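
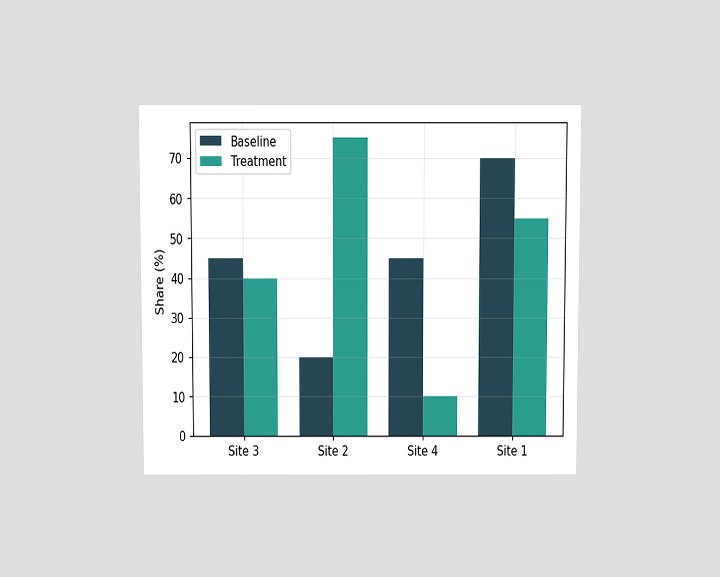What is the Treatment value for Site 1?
The chart is viewed slightly from above. The Treatment bar at Site 1 reaches 55% on the y-axis.

55%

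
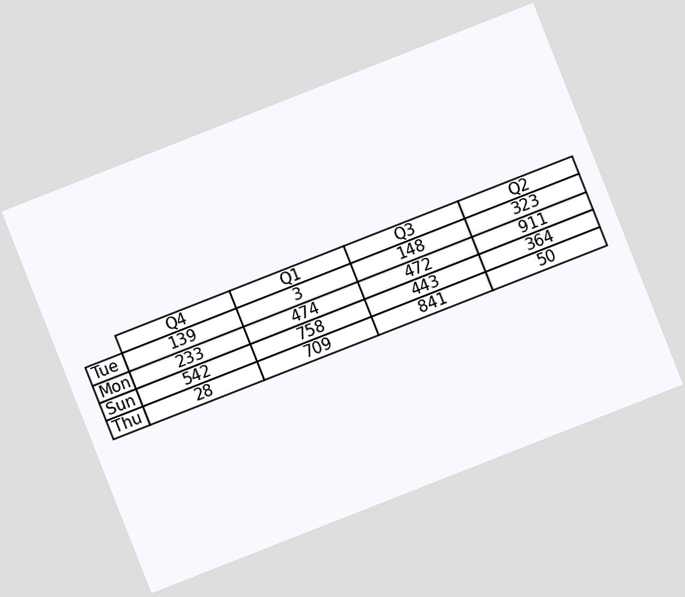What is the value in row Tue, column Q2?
323

The chart is tilted about 21° counter-clockwise. The (Tue, Q2) cell reads 323.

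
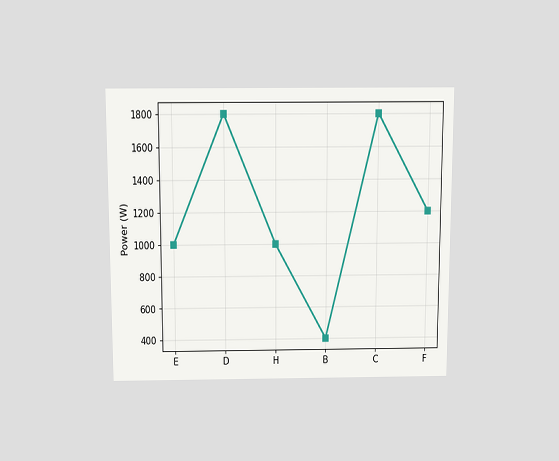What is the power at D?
1800W

The chart is viewed slightly from above. At D, the line is at 1800W.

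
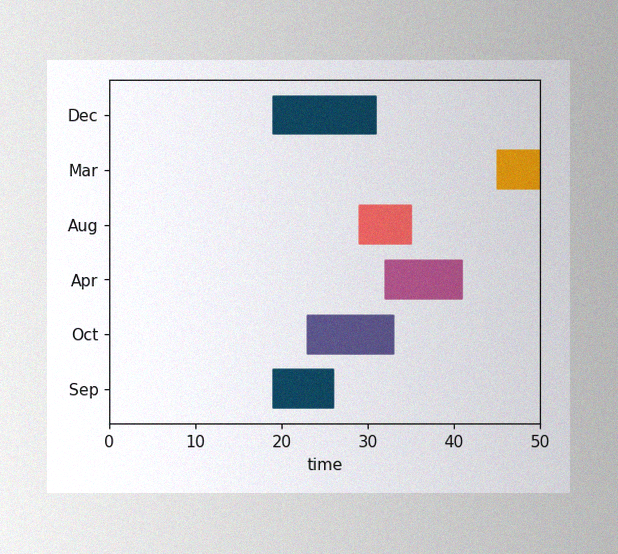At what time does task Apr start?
32

The image has some photo noise and uneven lighting. The Apr bar begins at t=32.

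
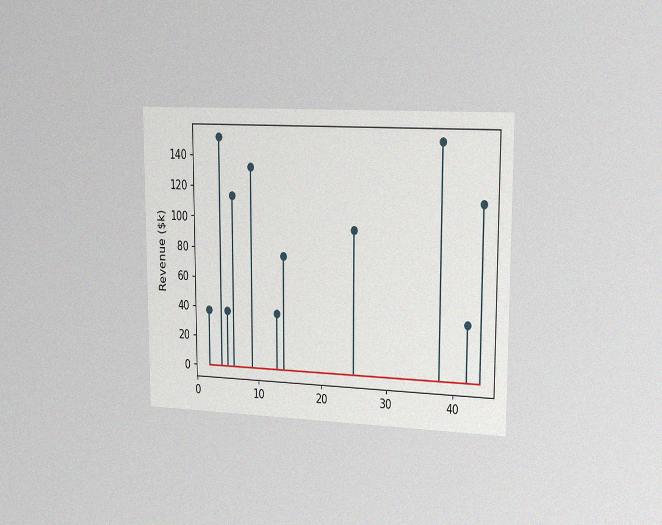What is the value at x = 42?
$38k

The chart is viewed slightly from the right, with some photo noise. The stem at x=42 reaches $38k.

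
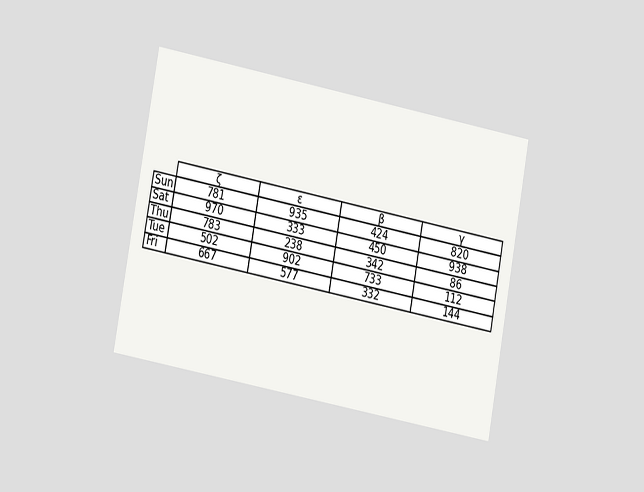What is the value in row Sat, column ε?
The chart is tilted about 10° clockwise and viewed at a slight angle. The (Sat, ε) cell reads 333.

333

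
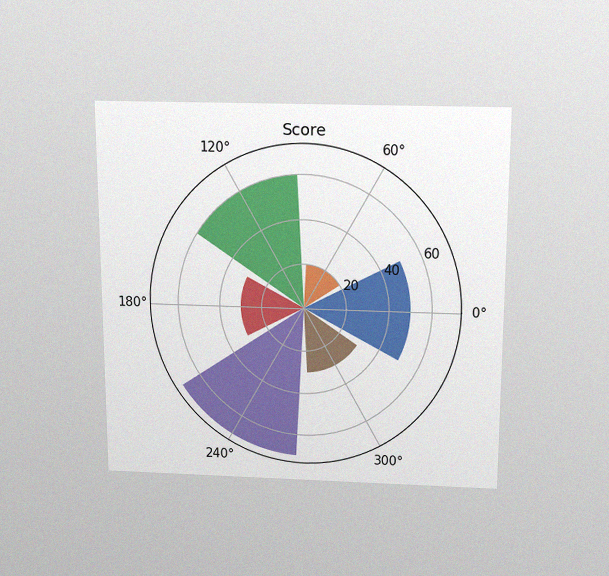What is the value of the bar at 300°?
30

The chart is viewed slightly from above, with some photo noise. The bar at 300° reaches 30 on the radial axis.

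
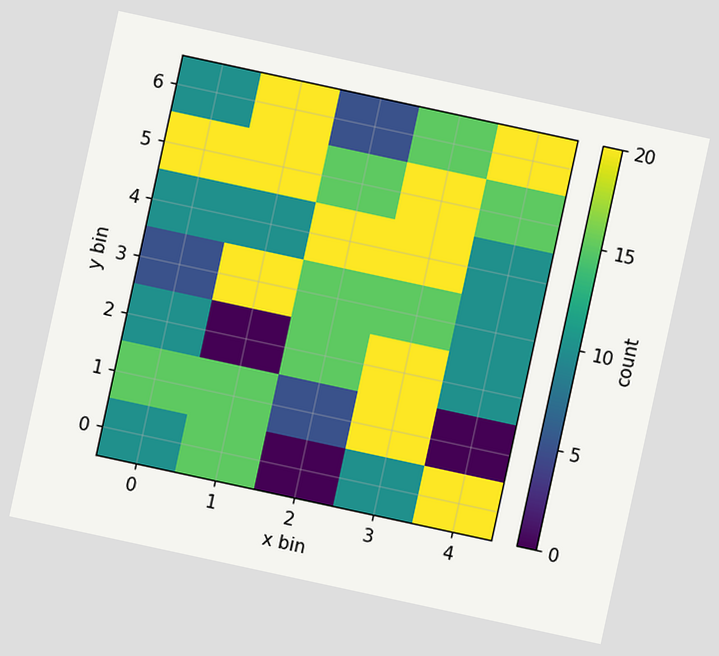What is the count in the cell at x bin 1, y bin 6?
20

The chart is tilted about 12° clockwise. Matching the cell (1, 6) against the colorbar gives 20.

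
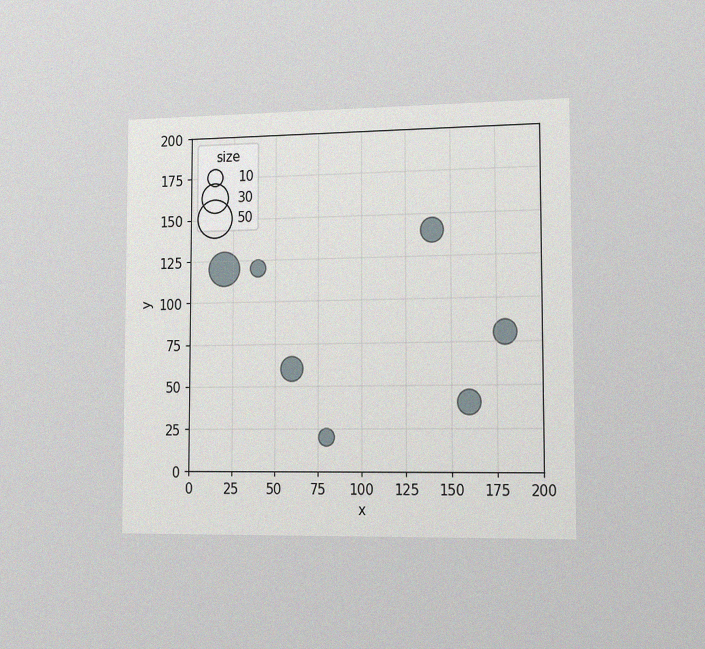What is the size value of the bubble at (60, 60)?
The chart is viewed slightly from the right, with some photo noise. Matching the bubble at (60, 60) against the size legend gives 20.

20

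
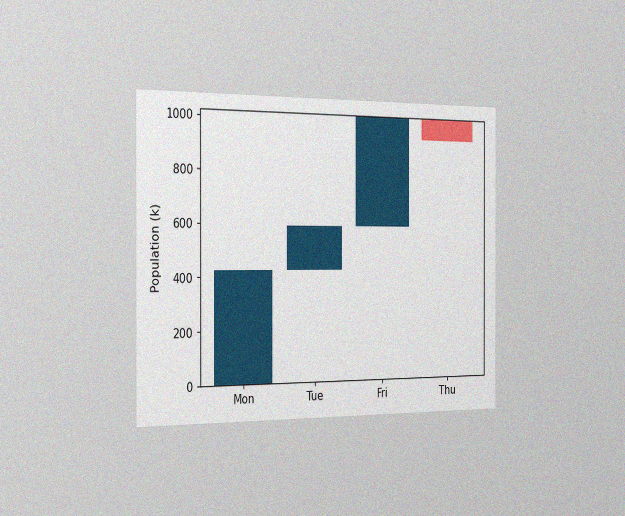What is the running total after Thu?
935k

The chart is viewed slightly from the left, with some photo noise. After Thu the running total reaches 935k.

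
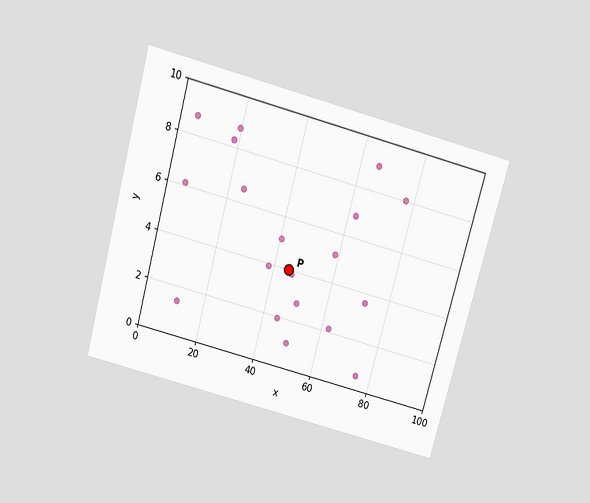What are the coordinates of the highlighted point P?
(45, 4)

The chart is tilted about 15° clockwise and viewed slightly from above. Following the gridlines from P to each axis, P sits at (45, 4).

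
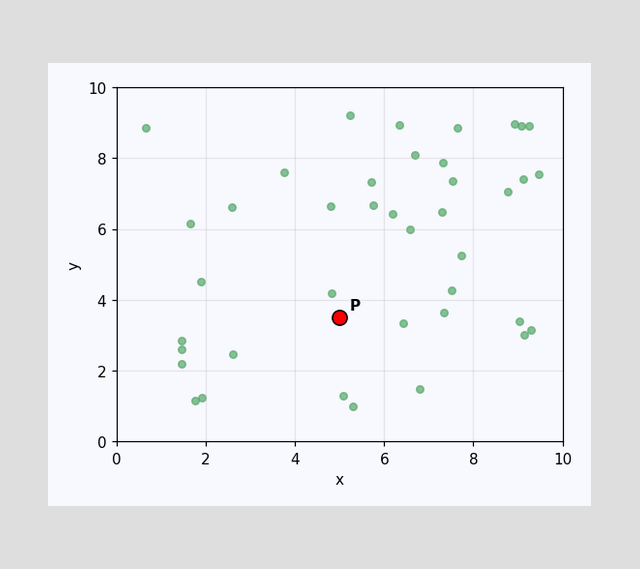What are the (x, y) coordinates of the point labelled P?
(5, 3.5)

Following the gridlines from P to each axis, P sits at (5, 3.5).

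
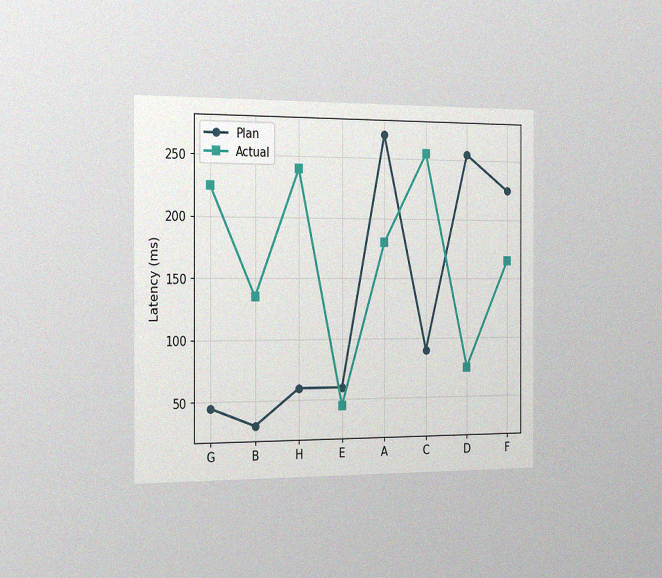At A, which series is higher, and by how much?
Plan, by 90ms

The chart is viewed slightly from the left, with some photo noise. At A, Plan sits above the other line by 90ms.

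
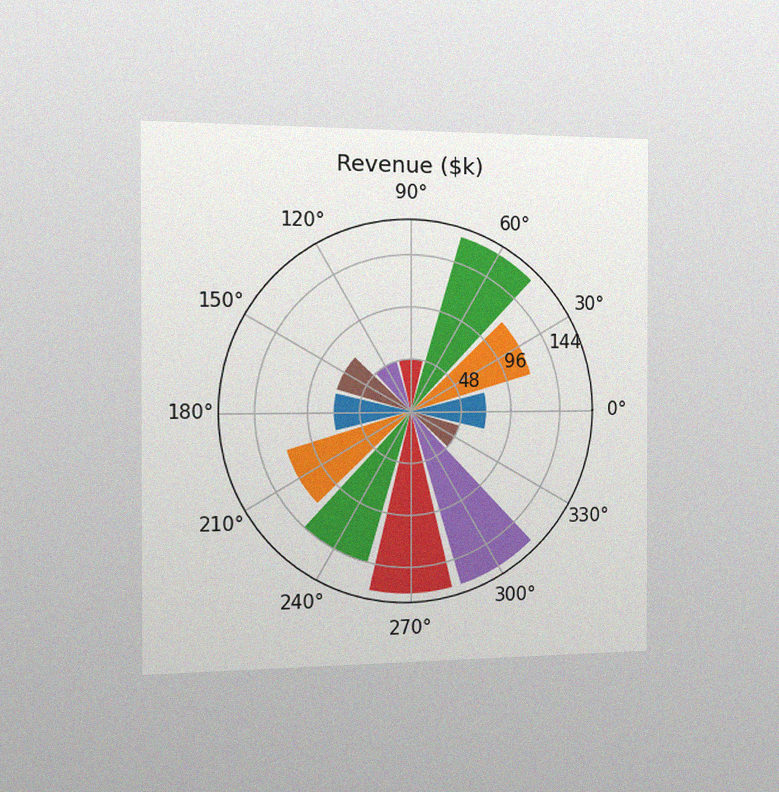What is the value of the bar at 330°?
$48k

The chart is viewed slightly from the left, with some photo noise. The bar at 330° reaches $48k on the radial axis.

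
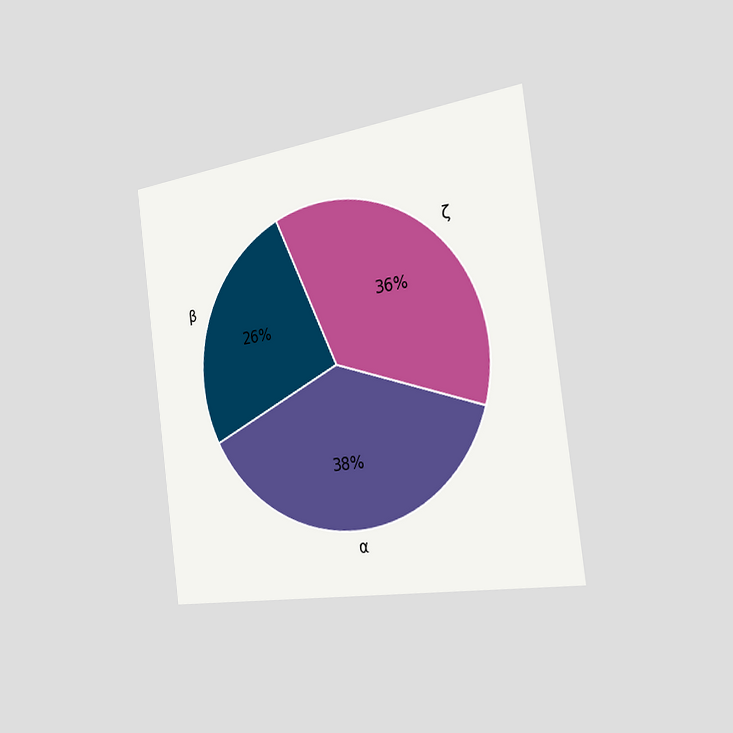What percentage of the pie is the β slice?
26%

The chart is tilted about 7° counter-clockwise and viewed slightly from the right. The β slice takes up 26% of the pie.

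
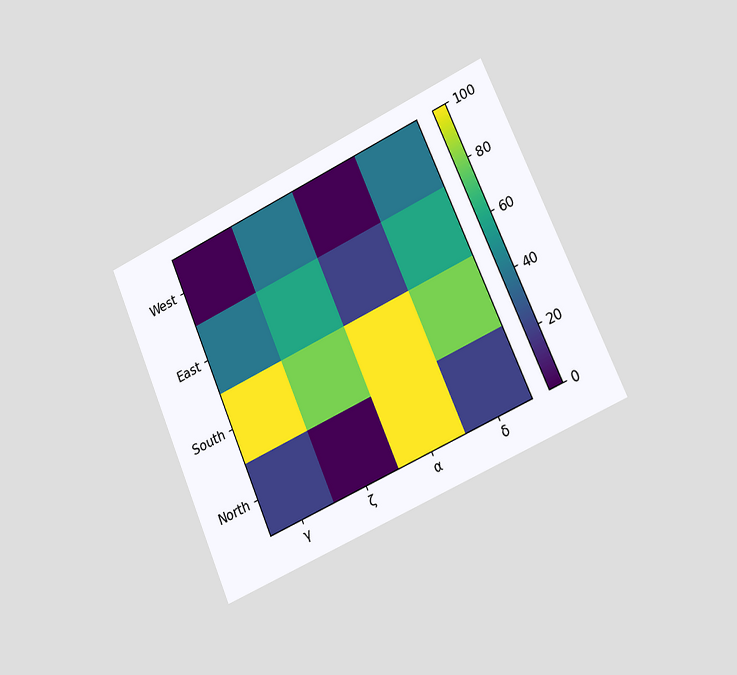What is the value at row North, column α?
The chart is tilted about 23° counter-clockwise and viewed slightly from the right. Matching cell (North, α) against the colorbar gives 100.

100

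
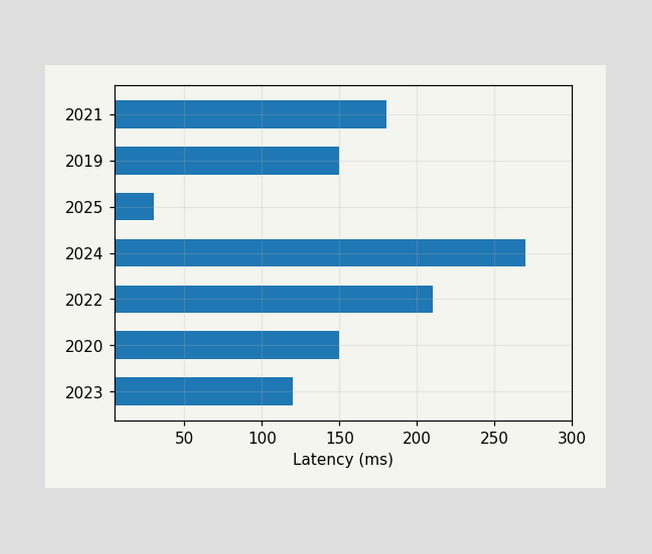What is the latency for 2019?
150ms

Reading along the chart's x-axis, the 2019 bar reaches 150ms.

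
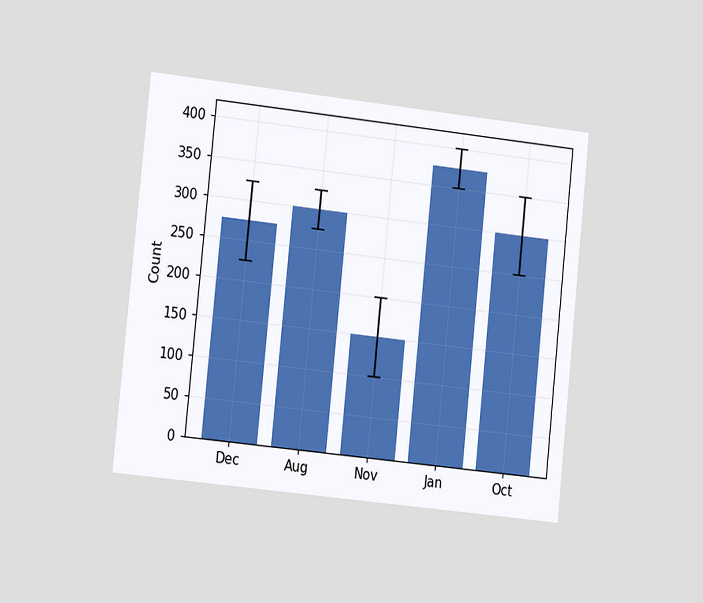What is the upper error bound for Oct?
The chart is tilted about 6° clockwise and viewed slightly from the left. The Oct bar's upper whisker reaches 350.

350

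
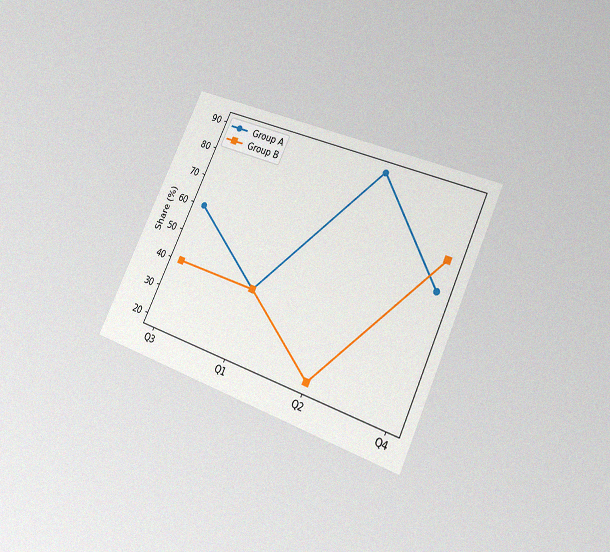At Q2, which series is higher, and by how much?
The chart is tilted about 25° clockwise and viewed at a slight angle, with some photo noise. At Q2, Group A sits above the other line by 70%.

Group A, by 70%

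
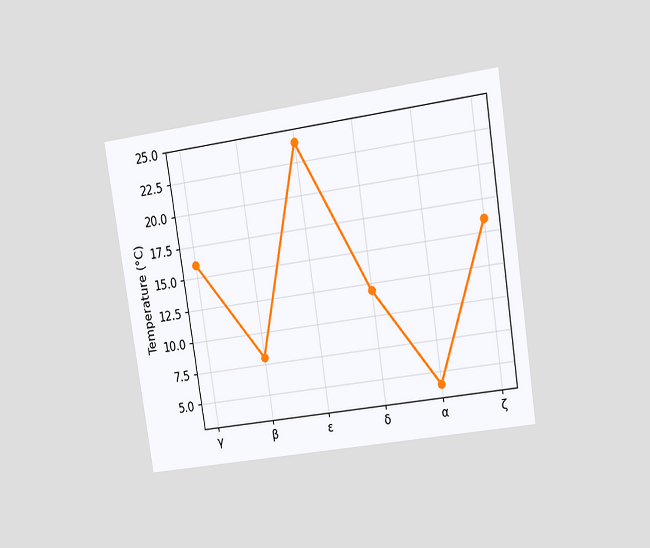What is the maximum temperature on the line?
The chart is tilted about 9° counter-clockwise and viewed at a slight angle. The highest point is at ε, and reading across to the y-axis gives 24°C.

24°C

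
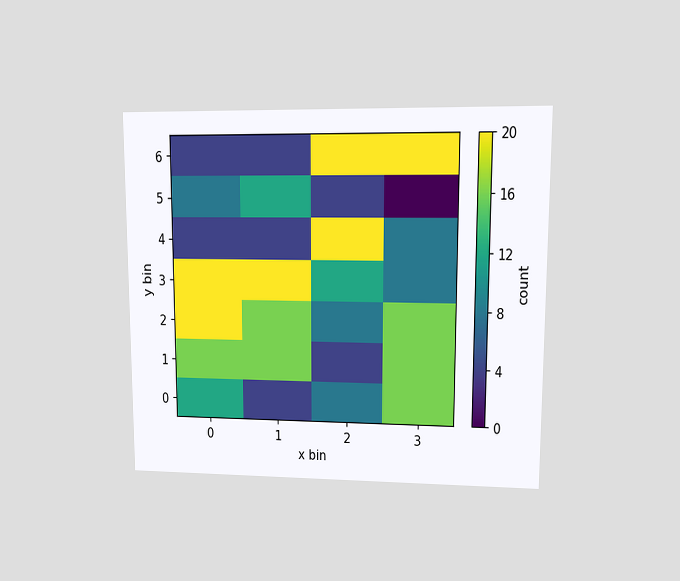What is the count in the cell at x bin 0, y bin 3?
The chart is viewed at a slight angle. Matching the cell (0, 3) against the colorbar gives 20.

20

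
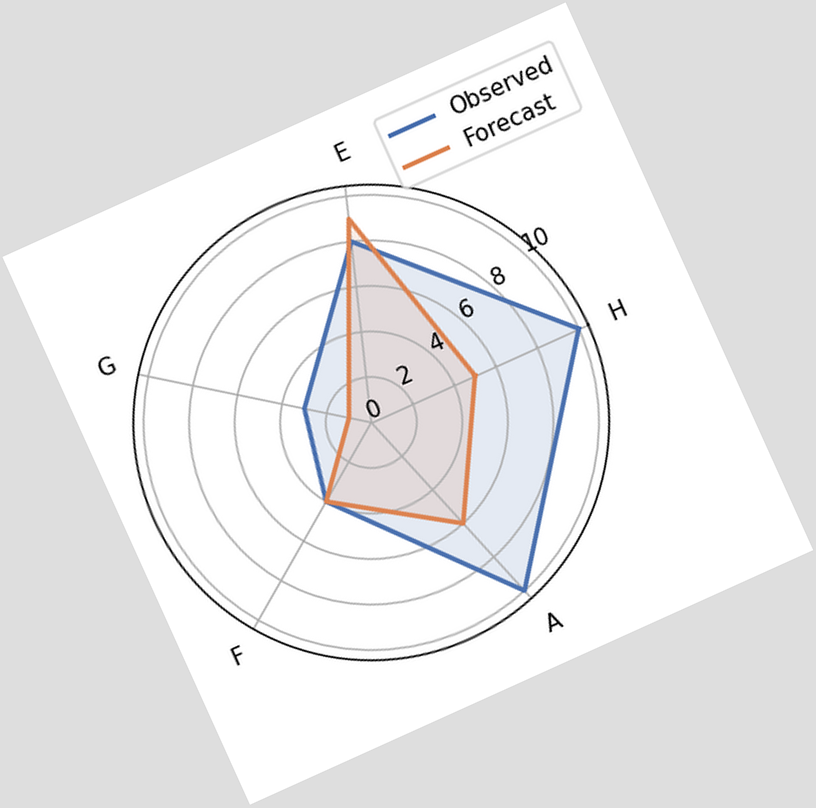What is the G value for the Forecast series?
1

The chart is tilted about 24° counter-clockwise. On the G axis, Forecast reaches 1.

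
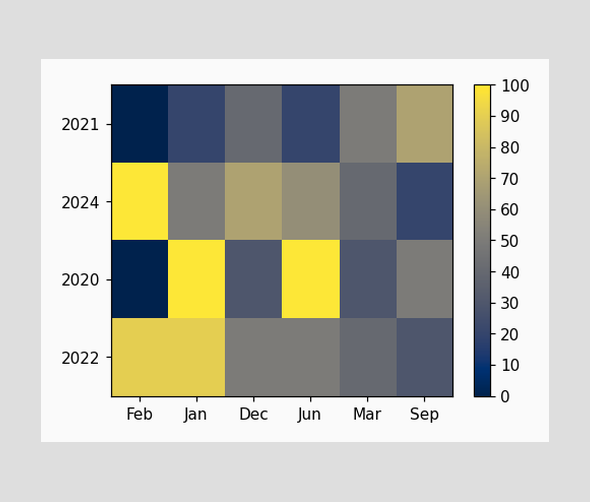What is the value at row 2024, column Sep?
20

Matching cell (2024, Sep) against the colorbar gives 20.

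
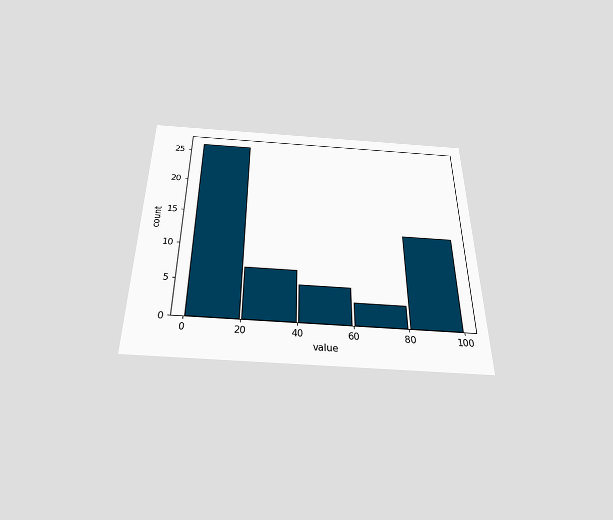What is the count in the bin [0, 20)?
The chart is viewed slightly from below. The [0, 20) bin has height 26.

26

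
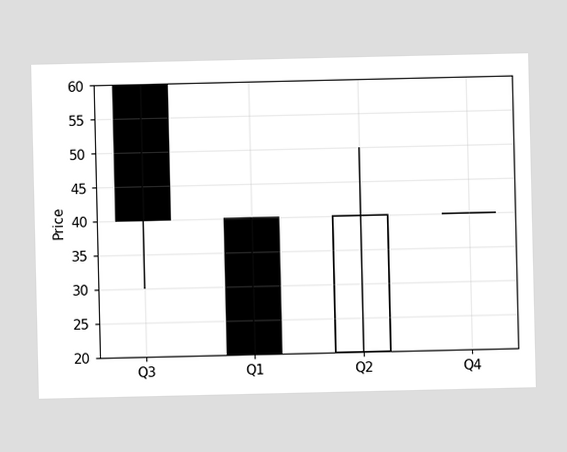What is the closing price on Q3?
40

The Q3 candle closes at 40.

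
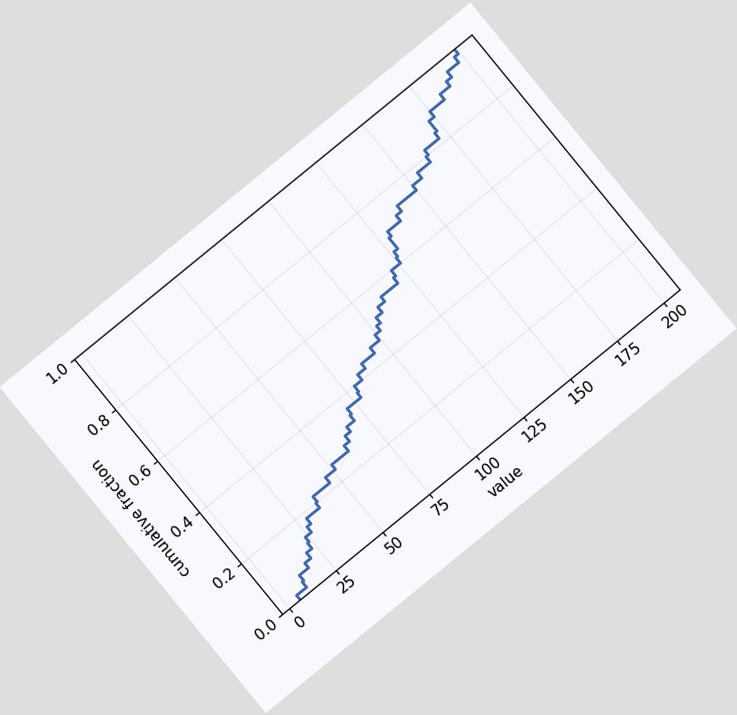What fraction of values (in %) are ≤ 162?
80%

The chart is tilted about 39° counter-clockwise. At x=162 the ECDF step is at 80%.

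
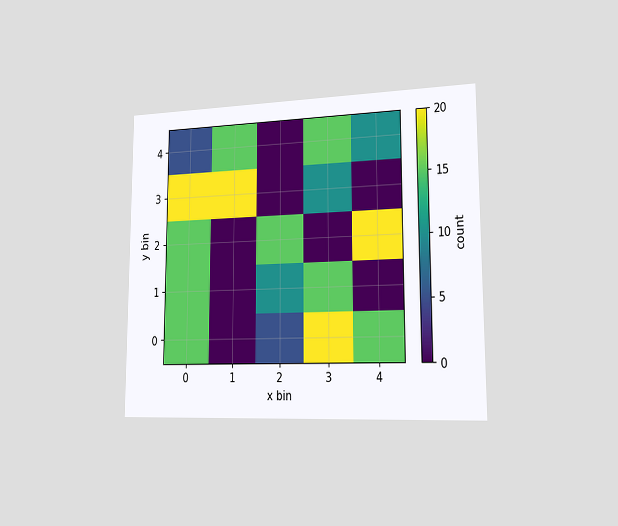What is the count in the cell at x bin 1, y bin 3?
20

The chart is viewed slightly from the right. Matching the cell (1, 3) against the colorbar gives 20.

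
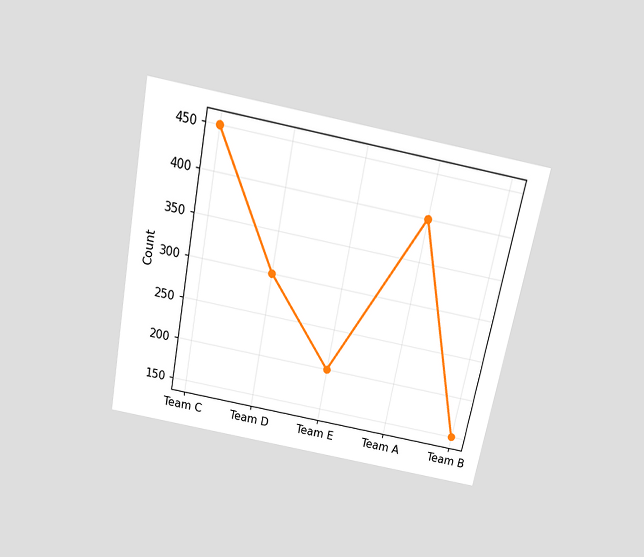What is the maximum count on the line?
The chart is tilted about 11° clockwise and viewed slightly from above. The highest point is at Team C, and reading across to the y-axis gives 450.

450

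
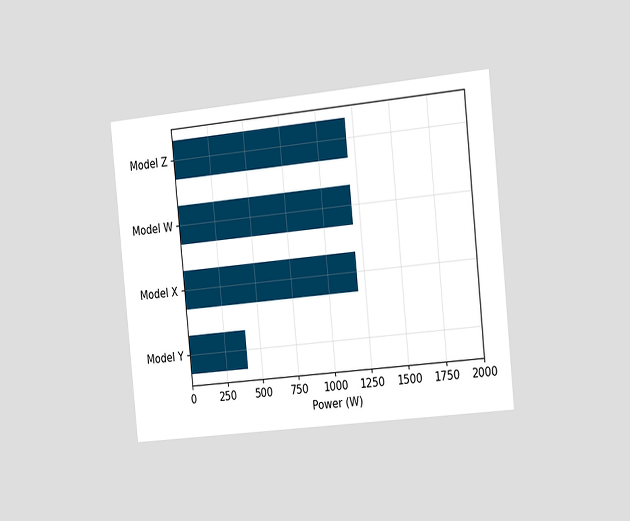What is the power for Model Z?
1200W

The chart is tilted about 6° counter-clockwise and viewed slightly from the right. Reading along the chart's x-axis, the Model Z bar reaches 1200W.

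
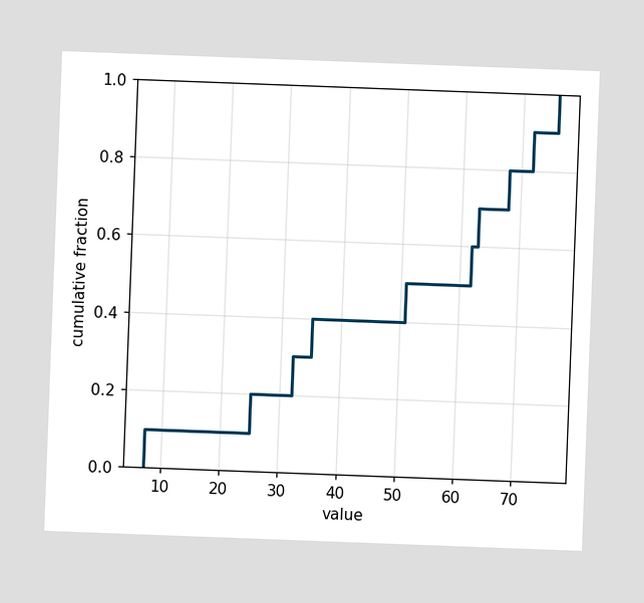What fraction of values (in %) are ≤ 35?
The chart is tilted about 2° clockwise. At x=35 the ECDF step is at 40%.

40%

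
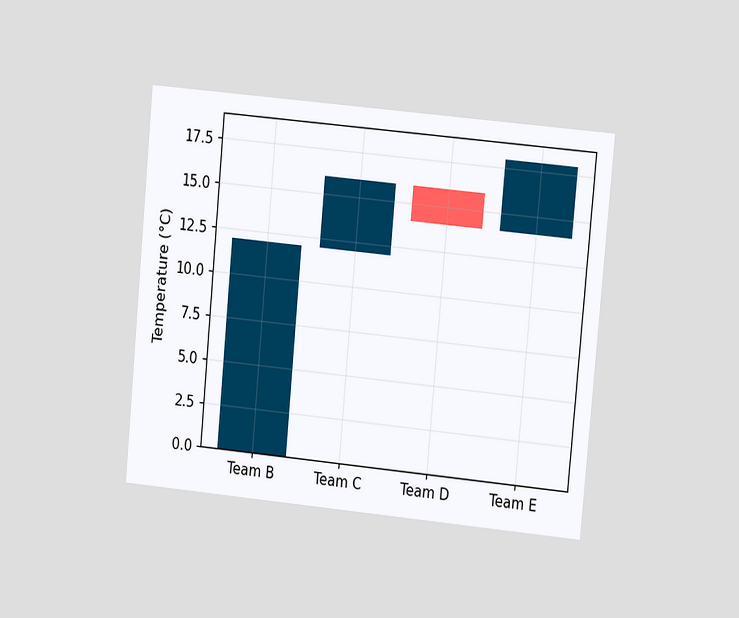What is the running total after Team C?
16°C

The chart is tilted about 5° clockwise and viewed at a slight angle. After Team C the running total reaches 16°C.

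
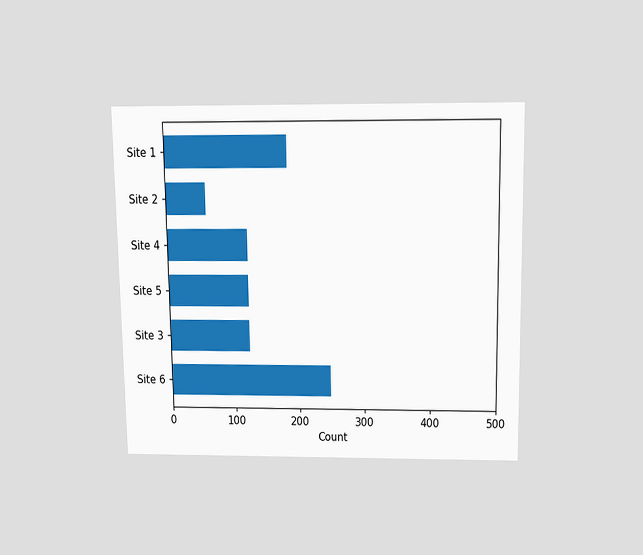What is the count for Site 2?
The chart is viewed slightly from above. Reading along the chart's x-axis, the Site 2 bar reaches 62.

62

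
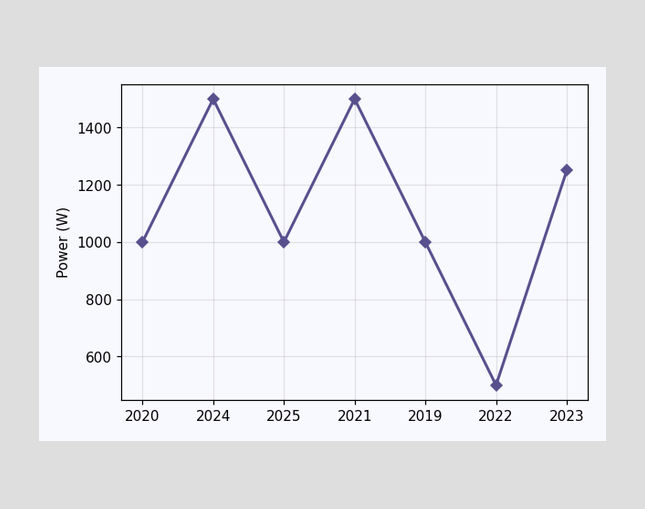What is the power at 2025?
At 2025, the line is at 1000W.

1000W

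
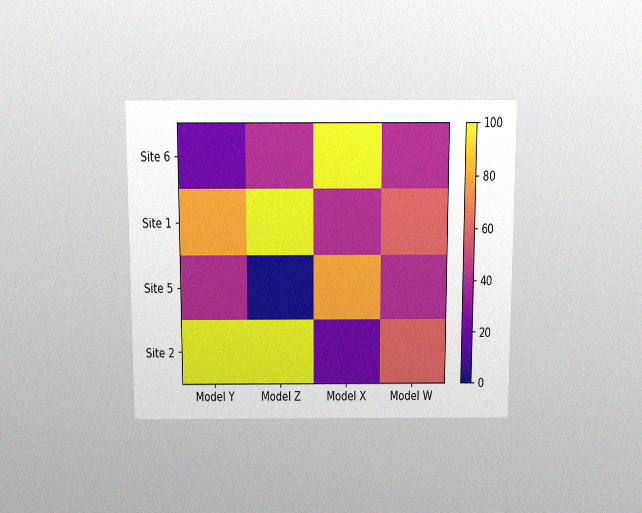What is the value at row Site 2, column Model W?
60

The chart is viewed slightly from above, with some photo noise. Matching cell (Site 2, Model W) against the colorbar gives 60.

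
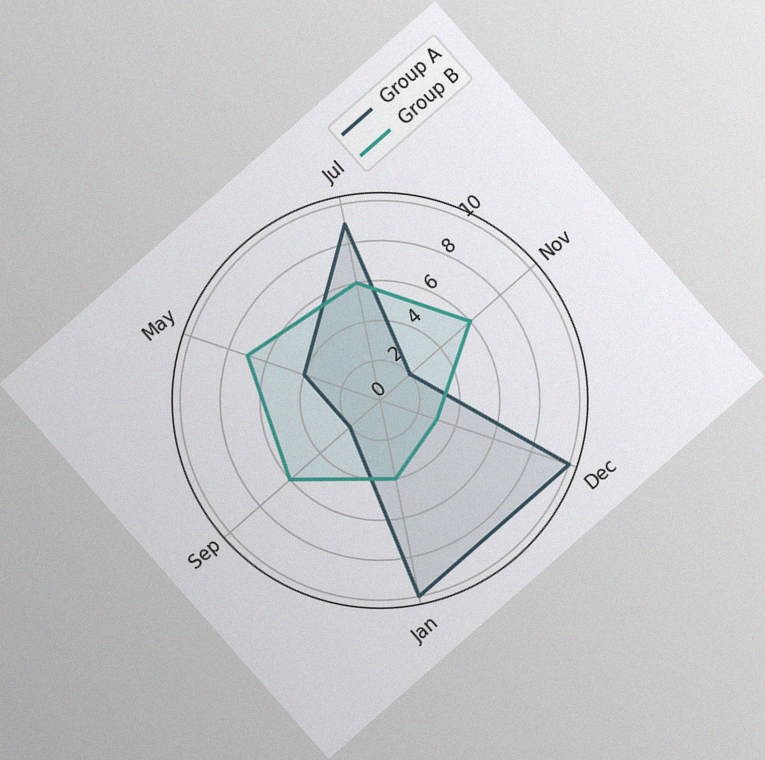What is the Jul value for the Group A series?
9

The chart is tilted about 41° counter-clockwise, with some photo noise. On the Jul axis, Group A reaches 9.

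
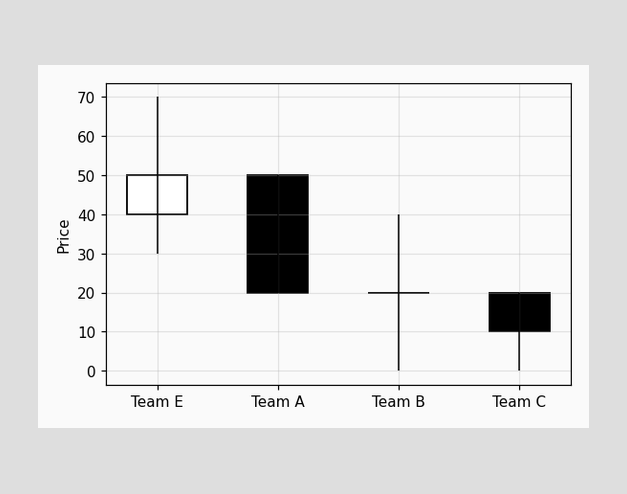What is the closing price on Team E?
50

The Team E candle closes at 50.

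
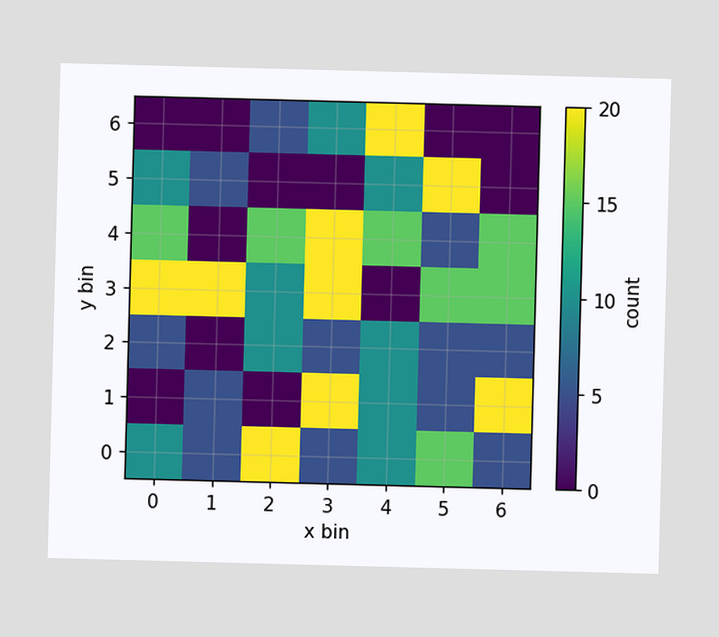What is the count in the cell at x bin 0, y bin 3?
Matching the cell (0, 3) against the colorbar gives 20.

20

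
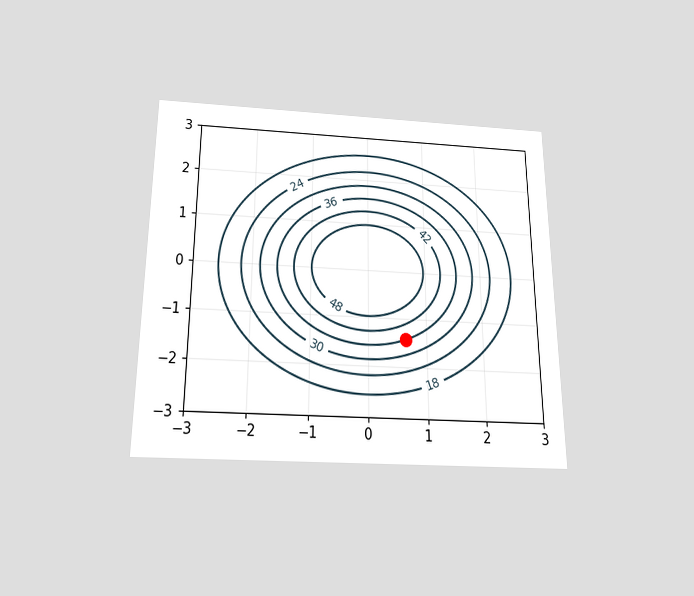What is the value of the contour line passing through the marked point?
36

The chart is viewed slightly from below. The marked point sits on the contour labelled 36.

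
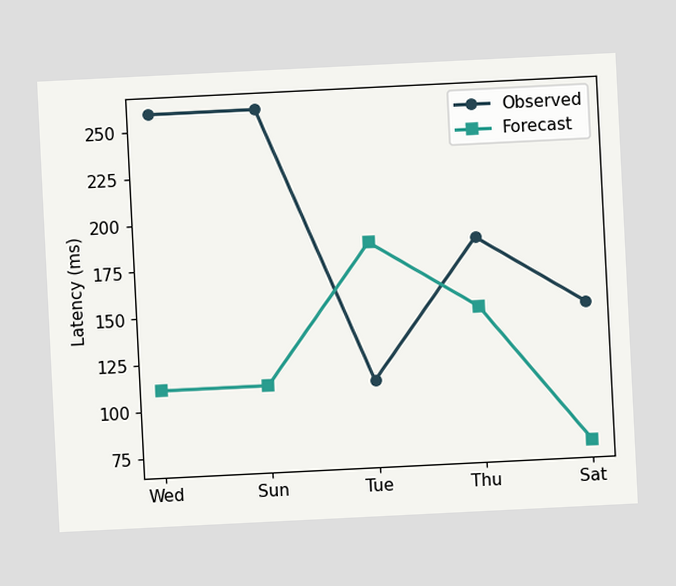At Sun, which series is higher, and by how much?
The chart is tilted about 3° counter-clockwise. At Sun, Observed sits above the other line by 148ms.

Observed, by 148ms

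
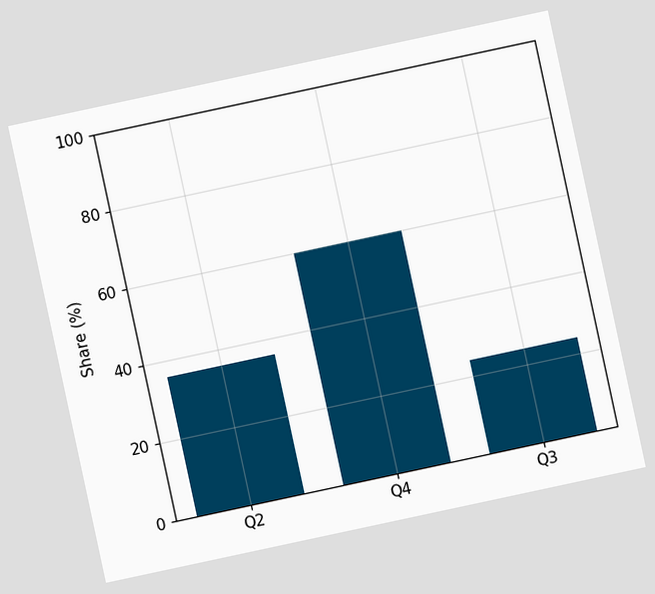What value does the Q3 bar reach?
24%

The chart is tilted about 12° counter-clockwise. Reading along the chart's y-axis, the Q3 bar reaches 24%.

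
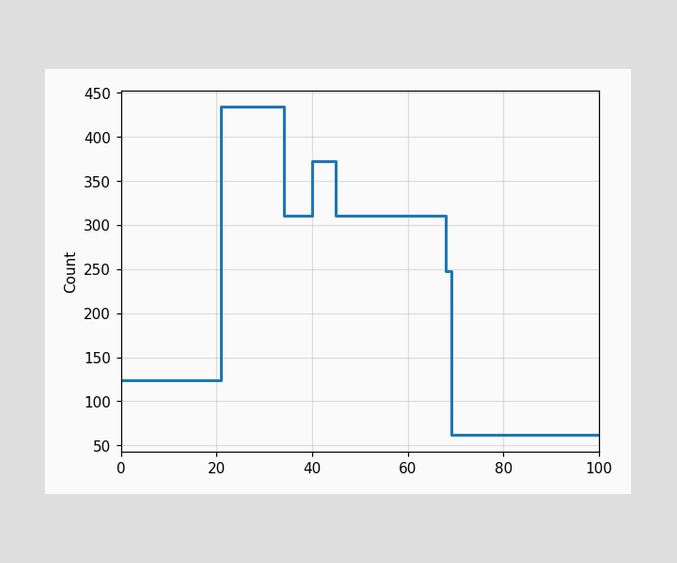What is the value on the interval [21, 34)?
On [21, 34) the step sits at 434.

434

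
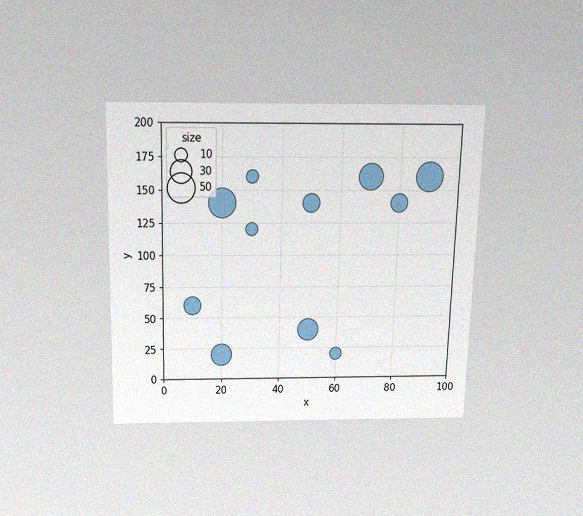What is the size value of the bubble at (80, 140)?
The chart is viewed slightly from above, with some photo noise. Matching the bubble at (80, 140) against the size legend gives 20.

20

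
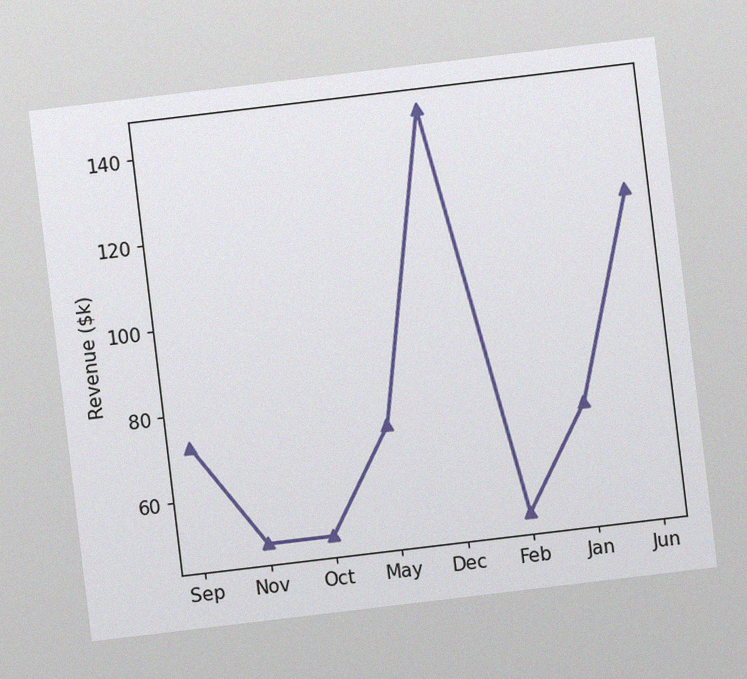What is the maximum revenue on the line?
$144k

The chart is tilted about 7° counter-clockwise, with some photo noise. The highest point is at Dec, and reading across to the y-axis gives $144k.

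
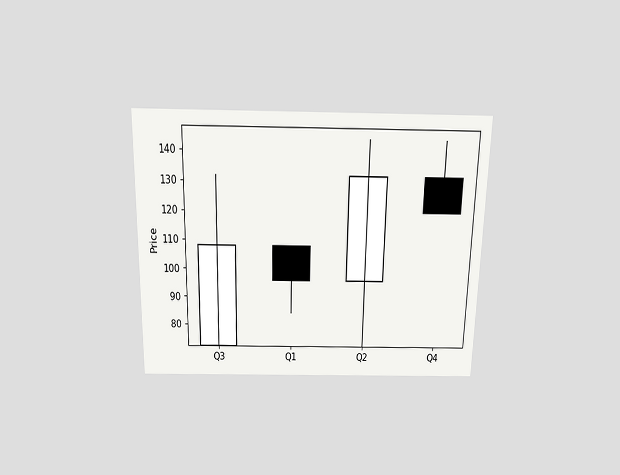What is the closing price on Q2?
The chart is viewed slightly from above. The Q2 candle closes at 132.

132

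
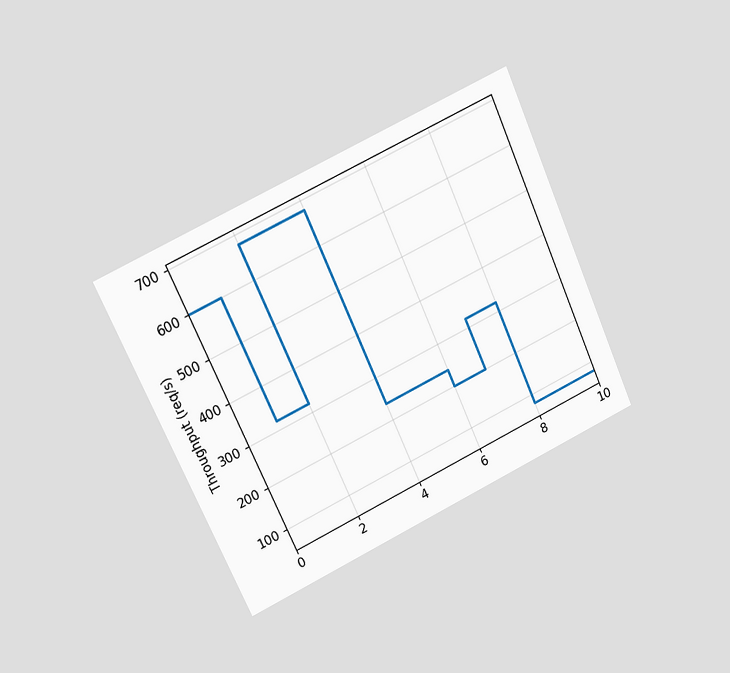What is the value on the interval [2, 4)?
680req/s

The chart is tilted about 24° counter-clockwise and viewed at a slight angle. On [2, 4) the step sits at 680req/s.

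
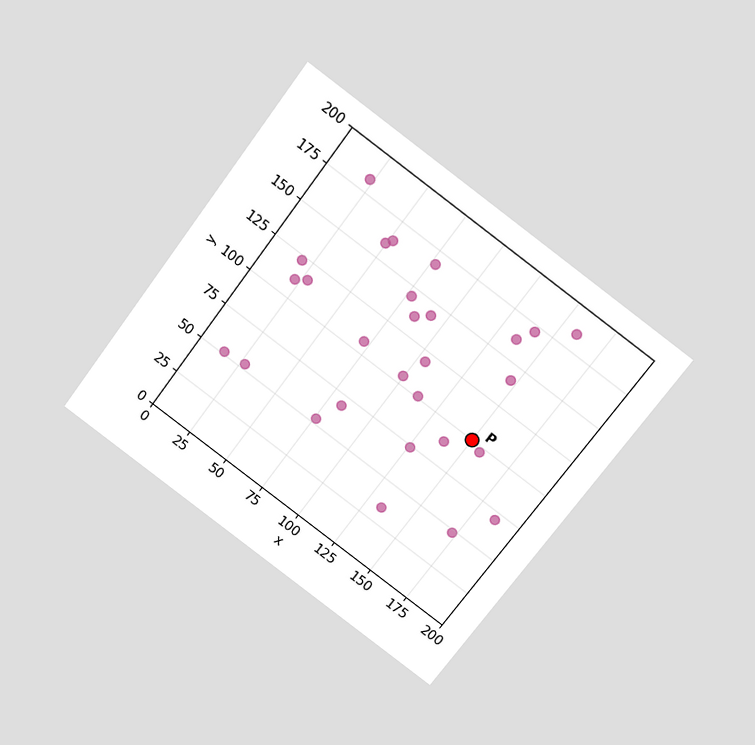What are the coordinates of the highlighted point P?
The chart is tilted about 37° clockwise and viewed slightly from above. Following the gridlines from P to each axis, P sits at (150, 100).

(150, 100)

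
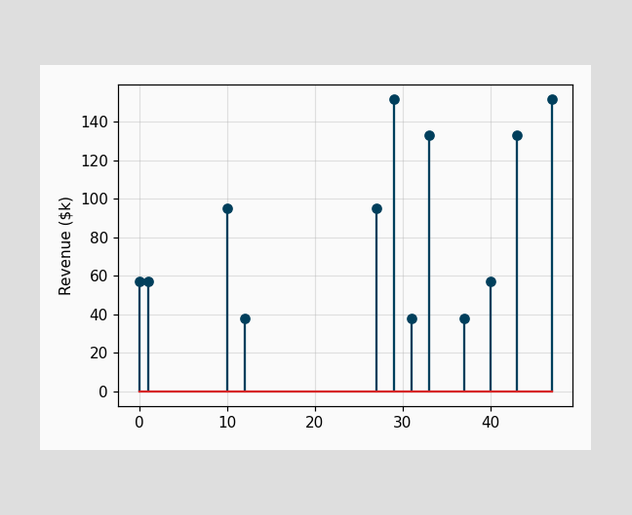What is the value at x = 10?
The stem at x=10 reaches $95k.

$95k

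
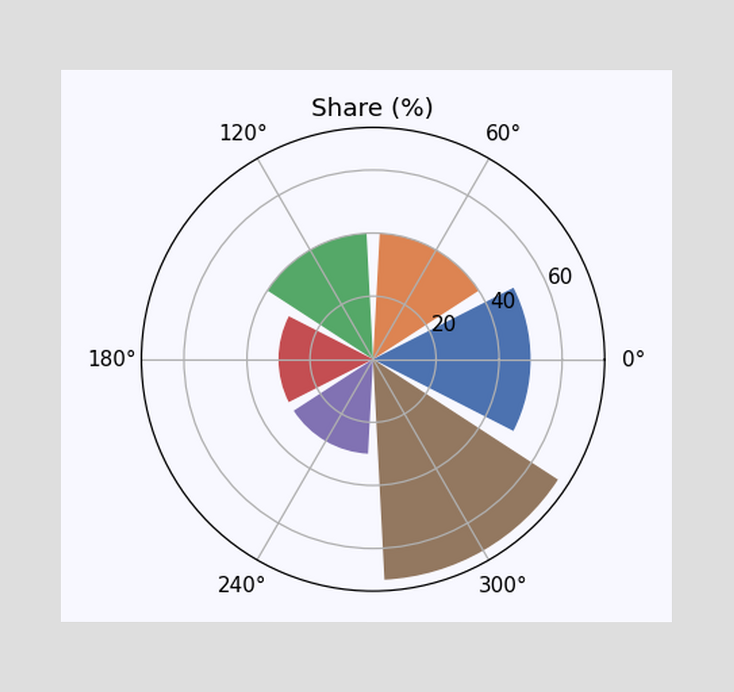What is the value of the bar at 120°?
The bar at 120° reaches 40% on the radial axis.

40%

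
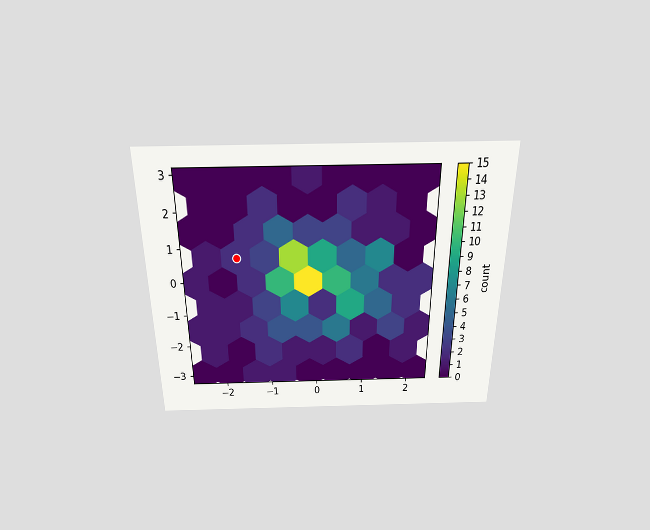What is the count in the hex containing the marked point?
The chart is viewed slightly from above. The marked hex reads 2 on the colorbar.

2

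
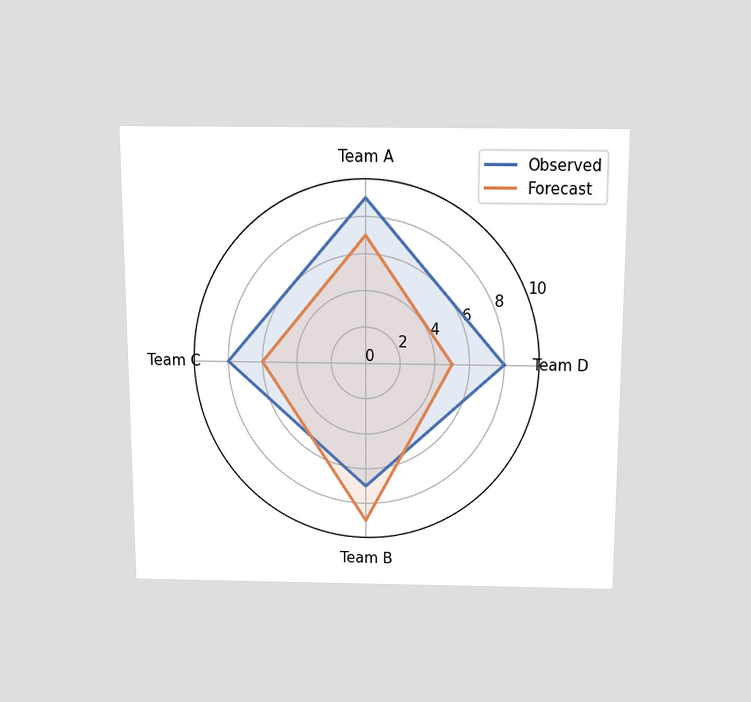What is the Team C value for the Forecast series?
6

The chart is viewed slightly from above. On the Team C axis, Forecast reaches 6.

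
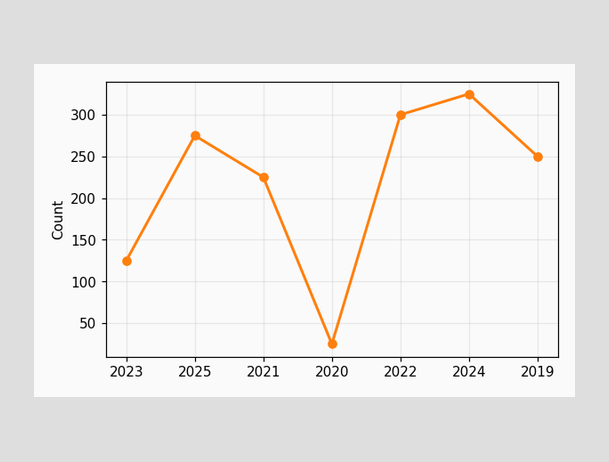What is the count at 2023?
125

At 2023, the line is at 125.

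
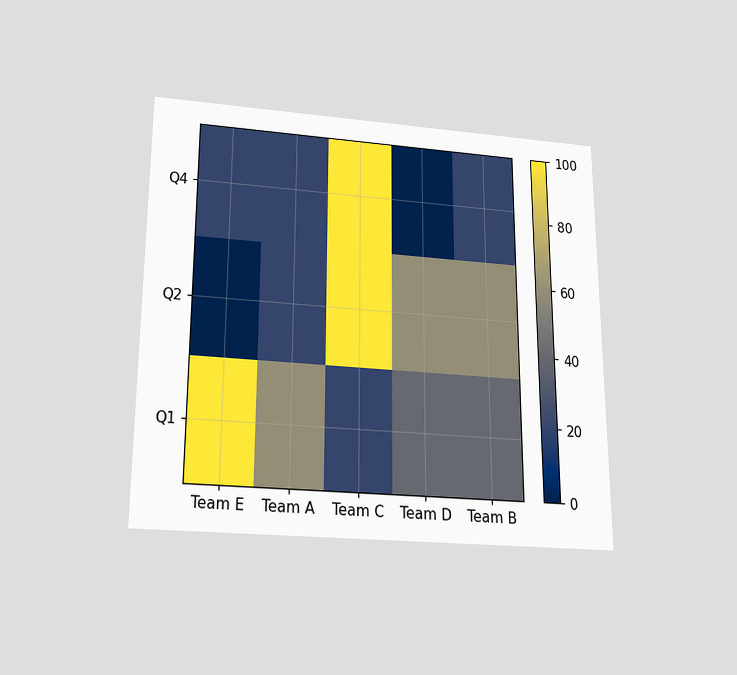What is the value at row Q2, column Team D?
The chart is viewed slightly from below. Matching cell (Q2, Team D) against the colorbar gives 60.

60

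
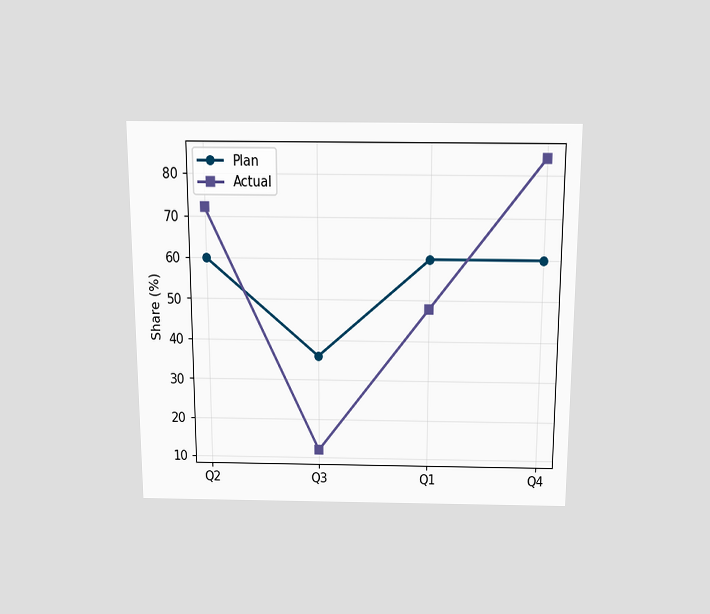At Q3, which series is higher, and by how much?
Plan, by 24%

The chart is viewed slightly from above. At Q3, Plan sits above the other line by 24%.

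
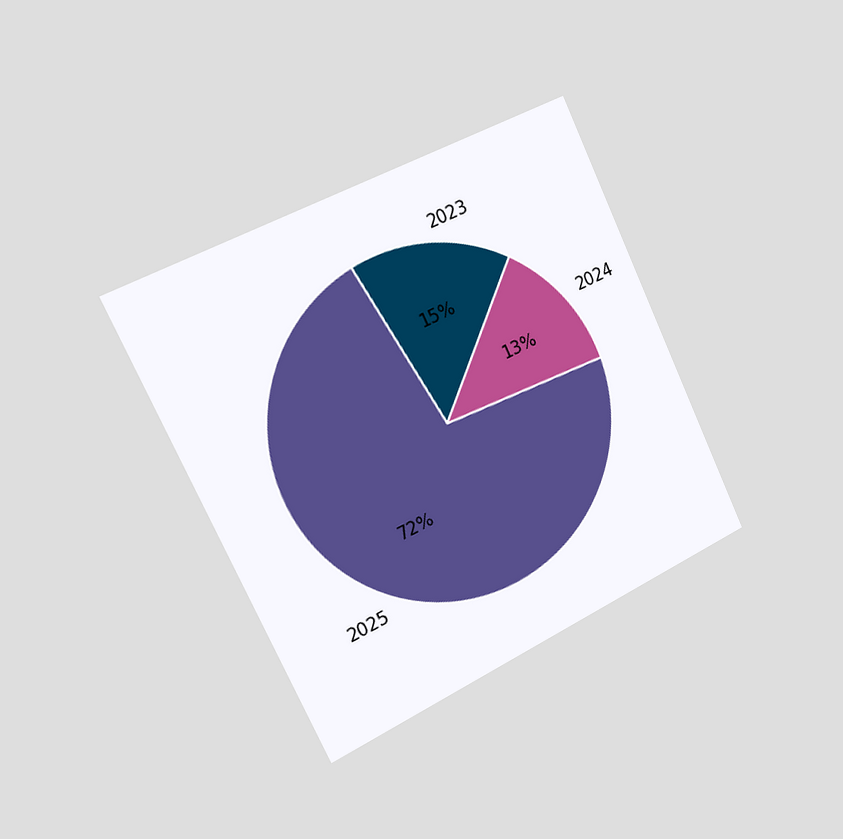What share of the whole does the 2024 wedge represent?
The chart is tilted about 25° counter-clockwise and viewed slightly from the left. The 2024 slice takes up 13% of the pie.

13%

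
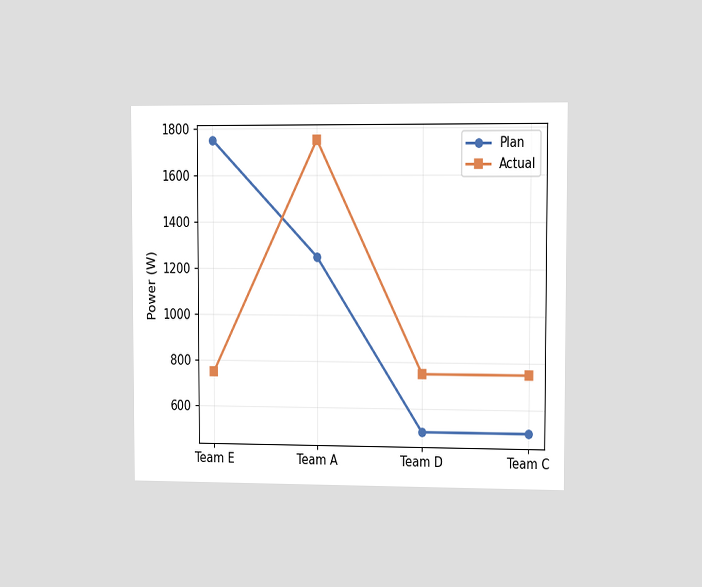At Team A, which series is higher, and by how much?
Actual, by 500W

The chart is viewed slightly from the right. At Team A, Actual sits above the other line by 500W.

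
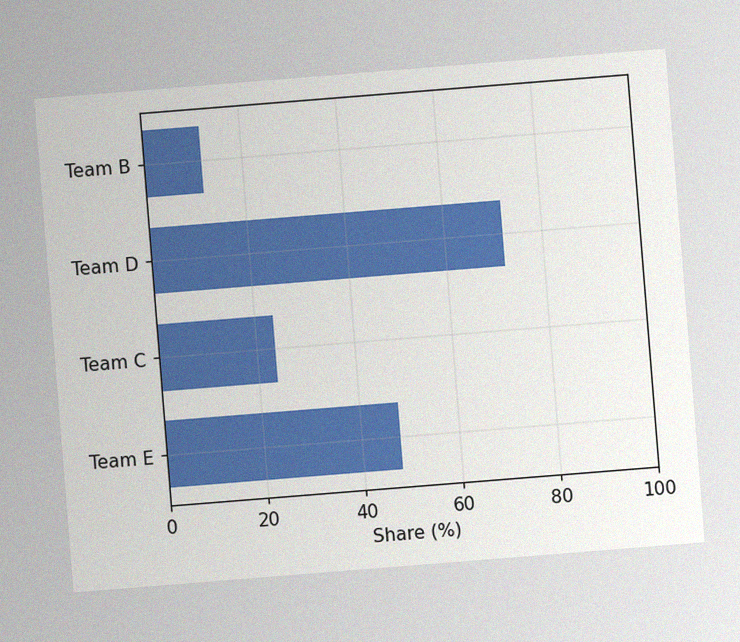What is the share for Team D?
The chart is tilted about 5° counter-clockwise, with some photo noise. Reading along the chart's x-axis, the Team D bar reaches 72%.

72%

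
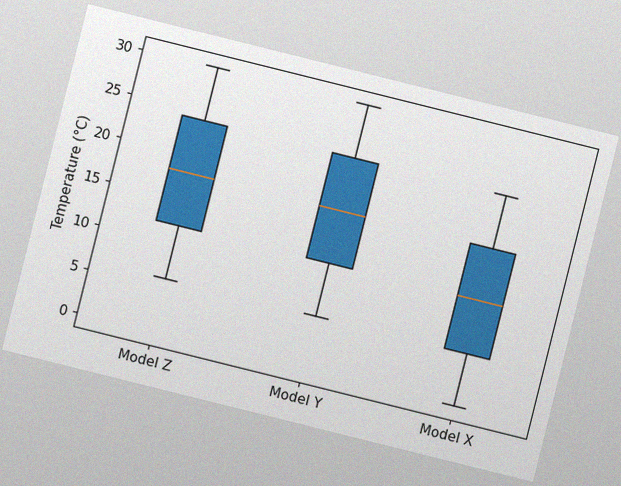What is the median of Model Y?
18°C

The chart is tilted about 14° clockwise, with some photo noise. The median line in the Model Y box sits at 18°C.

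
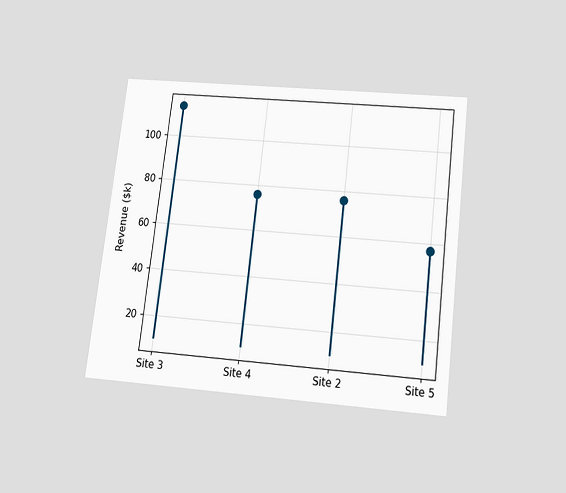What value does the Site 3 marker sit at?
The chart is tilted about 7° clockwise and viewed slightly from below. The Site 3 marker sits at $114k.

$114k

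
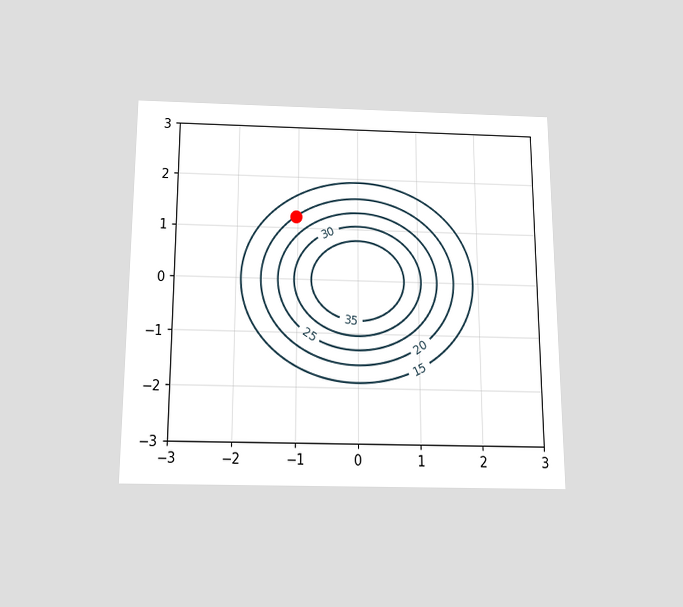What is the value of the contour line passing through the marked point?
20

The chart is viewed slightly from below. The marked point sits on the contour labelled 20.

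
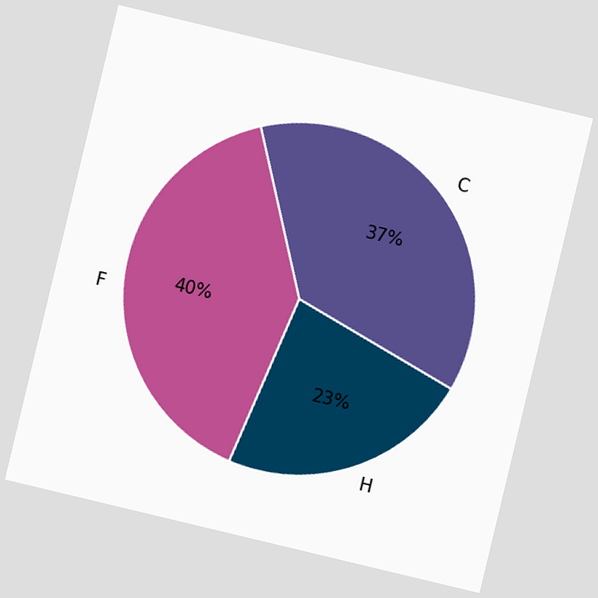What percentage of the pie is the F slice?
The chart is tilted about 13° clockwise. The F slice takes up 40% of the pie.

40%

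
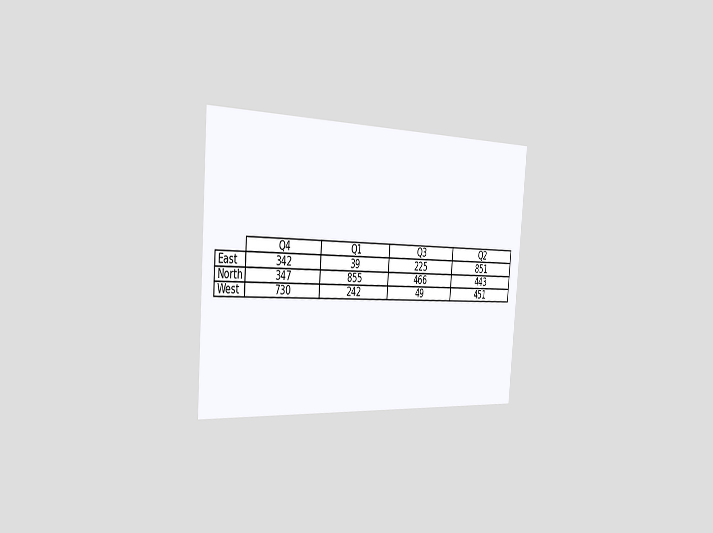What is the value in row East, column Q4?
342

The chart is tilted about 5° clockwise and viewed slightly from the left. The (East, Q4) cell reads 342.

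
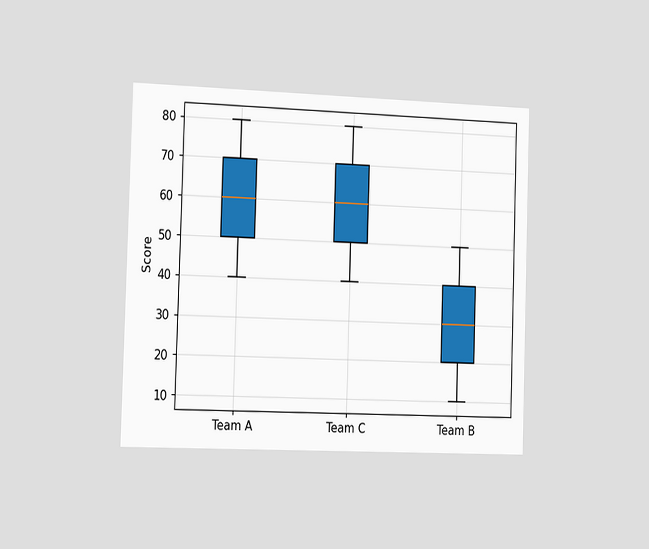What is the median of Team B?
The chart is viewed slightly from the left. The median line in the Team B box sits at 30.

30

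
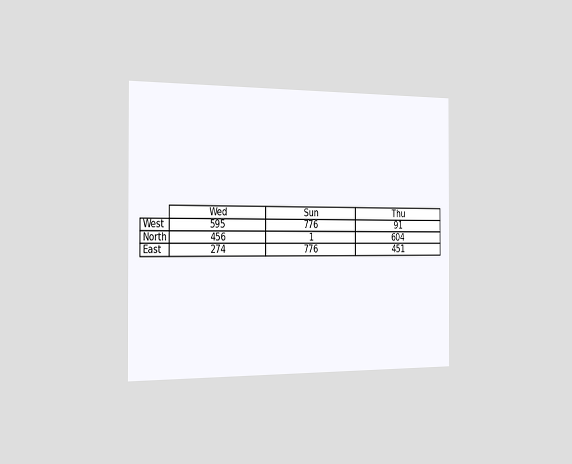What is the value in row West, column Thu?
The chart is viewed slightly from the left. The (West, Thu) cell reads 91.

91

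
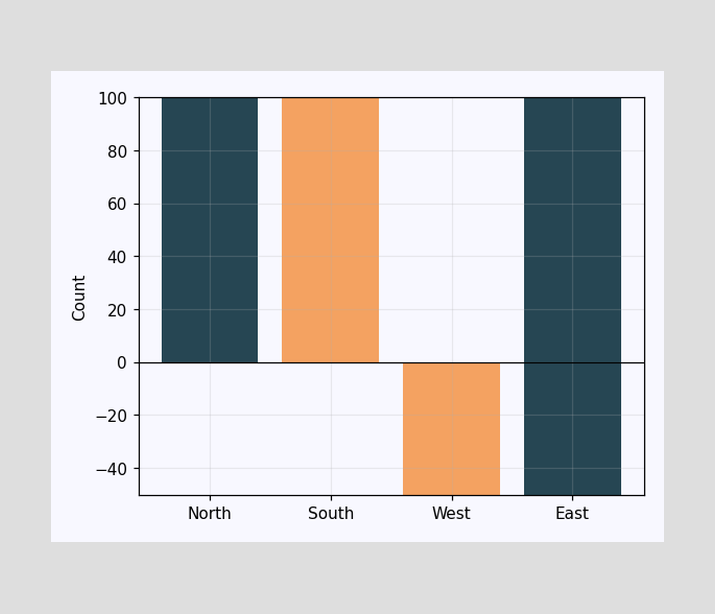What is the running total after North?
100

After North the running total reaches 100.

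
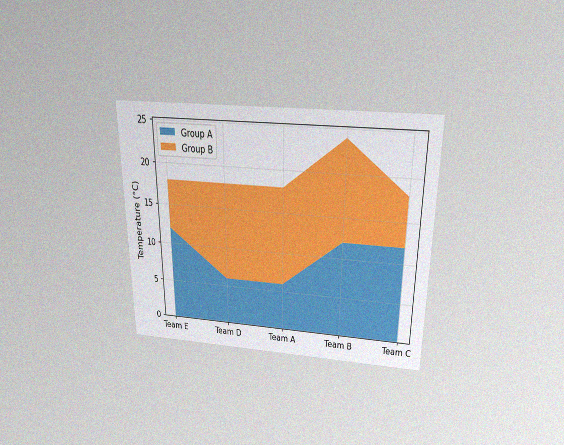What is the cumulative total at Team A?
The chart is viewed slightly from above, with some photo noise. The stacked total at Team A reaches 18°C.

18°C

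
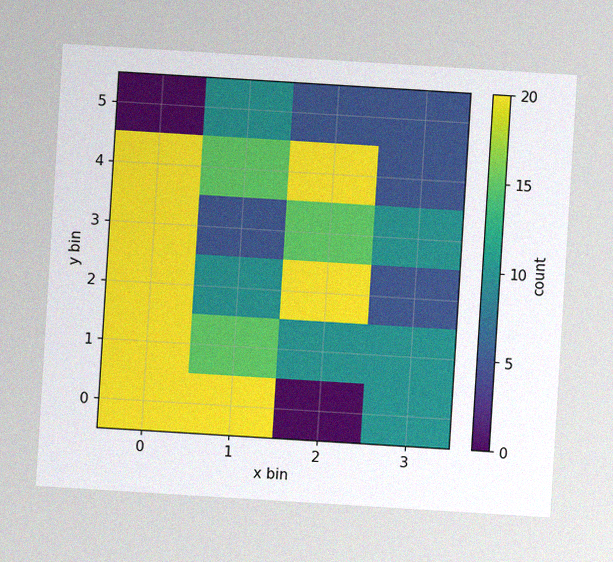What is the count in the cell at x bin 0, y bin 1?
20

The chart is tilted about 4° clockwise, with some photo noise. Matching the cell (0, 1) against the colorbar gives 20.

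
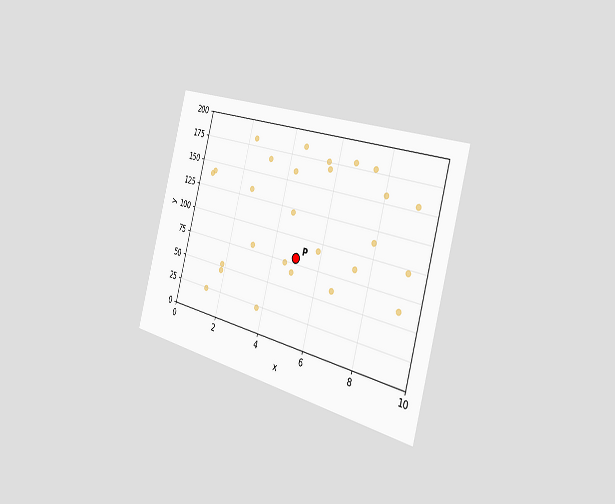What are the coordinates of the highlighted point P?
(5, 80)

The chart is tilted about 15° clockwise and viewed slightly from the right. Following the gridlines from P to each axis, P sits at (5, 80).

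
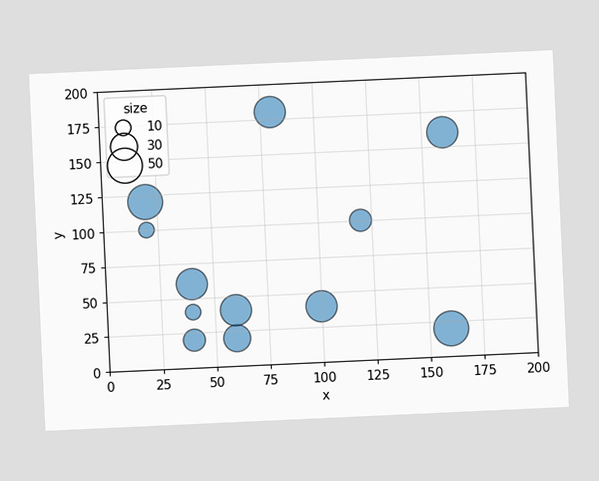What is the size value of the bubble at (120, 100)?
The chart is tilted about 3° counter-clockwise. Matching the bubble at (120, 100) against the size legend gives 20.

20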